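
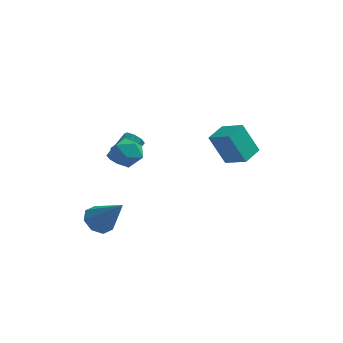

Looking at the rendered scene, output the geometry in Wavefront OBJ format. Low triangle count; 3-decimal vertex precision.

v 1.842 -1.731 -0.557
v 1.132 -1.624 0.771
v 2.238 -0.846 -0.417
v 1.528 -0.738 0.911
v 2.752 -2.222 -0.031
v 2.042 -2.114 1.297
v 3.148 -1.336 0.109
v 2.438 -1.229 1.437
v -3.088 -2.999 -3.829
v -2.575 -2.531 -4.083
v -1.992 -3.441 -2.431
v -2.935 -2.283 -3.723
v -3.384 -2.455 -3.424
v -3.66 -2.946 -3.363
v -3.601 -3.468 -3.574
v -3.241 -3.716 -3.935
v -2.791 -3.544 -4.233
v -2.515 -3.053 -4.295
v -2.024 -2.443 0.275
v -1.489 -2.871 -0.071
v -2.251 -3.369 1.071
v -1.716 -3.797 0.725
v -1.509 -3.18 1.132
v -1.369 -2.608 0.64
v -2.371 -3.632 0.36
v -2.231 -3.06 -0.132
v -1.704 -3.606 -0.019
v -1.171 -3.327 0.458
v -2.569 -2.913 0.542
v -2.036 -2.634 1.019
v -2.992 -0.101 -2.167
v -2.703 0.002 -2.562
v -2.179 1.124 -1.888
v -2.468 1.021 -1.493
v -3.045 0.173 -2.582
v -2.521 1.295 -1.907
v -3.355 0.184 -2.359
v -2.832 1.306 -1.684
v -3.453 0.028 -2.023
v -2.929 1.15 -1.349
v -3.281 -0.204 -1.772
v -2.757 0.918 -1.098
v -2.939 -0.375 -1.753
v -2.415 0.747 -1.078
v -2.628 -0.386 -1.976
v -2.105 0.736 -1.301
v -2.531 -0.23 -2.311
v -2.007 0.892 -1.637
f 2 4 1
f 5 2 1
f 1 4 3
f 3 5 1
f 2 8 4
f 6 2 5
f 6 8 2
f 4 8 3
f 7 5 3
f 3 8 7
f 7 6 5
f 8 6 7
f 10 9 12
f 10 12 11
f 12 9 13
f 12 13 11
f 13 9 14
f 13 14 11
f 14 9 15
f 14 15 11
f 15 9 16
f 15 16 11
f 16 9 17
f 16 17 11
f 17 9 18
f 17 18 11
f 18 9 10
f 18 10 11
f 19 30 24
f 19 24 20
f 19 20 26
f 19 26 29
f 19 29 30
f 20 24 28
f 24 30 23
f 30 29 21
f 29 26 25
f 26 20 27
f 22 28 23
f 22 23 21
f 22 21 25
f 22 25 27
f 22 27 28
f 23 28 24
f 21 23 30
f 25 21 29
f 27 25 26
f 28 27 20
f 32 31 35
f 32 35 33
f 33 35 36
f 33 36 34
f 35 31 37
f 35 37 36
f 36 37 38
f 36 38 34
f 37 31 39
f 37 39 38
f 38 39 40
f 38 40 34
f 39 31 41
f 39 41 40
f 40 41 42
f 40 42 34
f 41 31 43
f 41 43 42
f 42 43 44
f 42 44 34
f 43 31 45
f 43 45 44
f 44 45 46
f 44 46 34
f 45 31 47
f 45 47 46
f 46 47 48
f 46 48 34
f 47 31 32
f 47 32 48
f 48 32 33
f 48 33 34



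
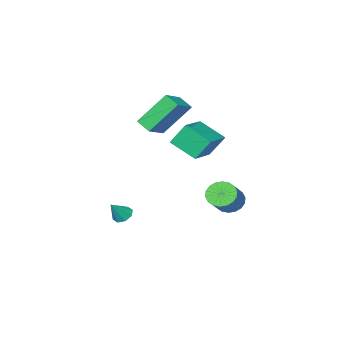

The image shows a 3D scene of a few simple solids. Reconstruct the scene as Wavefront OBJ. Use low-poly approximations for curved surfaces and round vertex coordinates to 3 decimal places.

v 1.75 -3.901 -3.599
v 2.153 -3.706 -3.952
v 2.47 -3.799 -2.721
v 1.906 -3.386 -3.787
v 1.568 -3.368 -3.512
v 1.337 -3.663 -3.288
v 1.348 -4.097 -3.247
v 1.594 -4.416 -3.412
v 1.933 -4.434 -3.686
v 2.164 -4.14 -3.91
v -1.416 0.156 2.217
v -0.787 -1.02 3.005
v 0.027 1.17 2.58
v 0.656 -0.006 3.368
v -0.836 -0.274 1.112
v -0.207 -1.45 1.9
v 0.607 0.74 1.475
v 1.236 -0.436 2.263
v -1.697 0.155 -1.925
v -1.207 0.232 -2.514
v -0.232 0.981 -1.603
v -0.723 0.905 -1.015
v -1.4 0.514 -2.538
v -0.425 1.263 -1.628
v -1.653 0.724 -2.442
v -0.678 1.474 -1.532
v -1.914 0.822 -2.243
v -0.939 1.572 -1.333
v -2.132 0.788 -1.981
v -1.157 1.538 -1.071
v -2.264 0.629 -1.708
v -1.29 1.378 -0.798
v -2.284 0.375 -1.478
v -1.309 1.125 -0.568
v -2.188 0.079 -1.337
v -1.213 0.828 -0.426
v -1.995 -0.203 -1.312
v -1.02 0.546 -0.402
v -1.742 -0.414 -1.408
v -0.767 0.336 -0.498
v -1.481 -0.512 -1.607
v -0.506 0.238 -0.697
v -1.263 -0.478 -1.869
v -0.288 0.272 -0.959
v -1.13 -0.318 -2.142
v -0.156 0.431 -1.232
v -1.111 -0.065 -2.372
v -0.136 0.685 -1.462
v -0.75 -4.237 1.219
v -0.558 -5.016 1.67
v -1.931 -3.533 2.936
v -1.739 -4.311 3.387
v 0.419 -3.629 1.773
v 0.611 -4.407 2.224
v -0.762 -2.924 3.49
v -0.57 -3.703 3.941
f 2 1 4
f 2 4 3
f 4 1 5
f 4 5 3
f 5 1 6
f 5 6 3
f 6 1 7
f 6 7 3
f 7 1 8
f 7 8 3
f 8 1 9
f 8 9 3
f 9 1 10
f 9 10 3
f 10 1 2
f 10 2 3
f 12 14 11
f 15 12 11
f 11 14 13
f 13 15 11
f 12 18 14
f 16 12 15
f 16 18 12
f 14 18 13
f 17 15 13
f 13 18 17
f 17 16 15
f 18 16 17
f 20 19 23
f 20 23 21
f 21 23 24
f 21 24 22
f 23 19 25
f 23 25 24
f 24 25 26
f 24 26 22
f 25 19 27
f 25 27 26
f 26 27 28
f 26 28 22
f 27 19 29
f 27 29 28
f 28 29 30
f 28 30 22
f 29 19 31
f 29 31 30
f 30 31 32
f 30 32 22
f 31 19 33
f 31 33 32
f 32 33 34
f 32 34 22
f 33 19 35
f 33 35 34
f 34 35 36
f 34 36 22
f 35 19 37
f 35 37 36
f 36 37 38
f 36 38 22
f 37 19 39
f 37 39 38
f 38 39 40
f 38 40 22
f 39 19 41
f 39 41 40
f 40 41 42
f 40 42 22
f 41 19 43
f 41 43 42
f 42 43 44
f 42 44 22
f 43 19 45
f 43 45 44
f 44 45 46
f 44 46 22
f 45 19 47
f 45 47 46
f 46 47 48
f 46 48 22
f 47 19 20
f 47 20 48
f 48 20 21
f 48 21 22
f 50 52 49
f 53 50 49
f 49 52 51
f 51 53 49
f 50 56 52
f 54 50 53
f 54 56 50
f 52 56 51
f 55 53 51
f 51 56 55
f 55 54 53
f 56 54 55



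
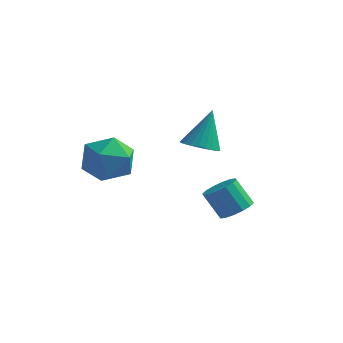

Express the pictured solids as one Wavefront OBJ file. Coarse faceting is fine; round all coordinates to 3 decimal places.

v 1.566 2.918 -1.021
v 2.321 2.77 -1.037
v 1.754 3.722 0.521
v 2.311 3.037 -1.175
v 2.187 3.286 -1.289
v 1.969 3.479 -1.363
v 1.689 3.586 -1.384
v 1.39 3.592 -1.351
v 1.119 3.495 -1.267
v 0.915 3.31 -1.146
v 0.81 3.066 -1.006
v 0.821 2.799 -0.868
v 0.944 2.55 -0.754
v 1.163 2.358 -0.68
v 1.443 2.25 -0.658
v 1.741 2.245 -0.692
v 2.013 2.341 -0.776
v 2.217 2.526 -0.897
v -1.816 0.323 -1.09
v -0.89 0.879 -1.362
v -0.85 -0.759 -0.018
v 0.076 -0.203 -0.29
v -0.707 0.289 0.332
v -1.304 0.958 -0.331
v -0.436 -0.838 -1.049
v -1.033 -0.169 -1.712
v -0.037 0.162 -1.337
v -0.204 0.859 -0.484
v -1.536 -0.739 -0.896
v -1.703 -0.042 -0.043
v 3.645 1.073 -2.921
v 4.208 0.913 -2.518
v 3.517 1.006 -1.517
v 2.955 1.167 -1.919
v 4.213 1.279 -2.548
v 3.523 1.372 -1.547
v 4.067 1.59 -2.678
v 3.377 1.683 -1.676
v 3.808 1.763 -2.873
v 3.117 1.856 -1.871
v 3.505 1.751 -3.081
v 2.814 1.844 -2.079
v 3.239 1.557 -3.245
v 2.549 1.65 -2.244
v 3.083 1.234 -3.323
v 2.392 1.327 -2.322
v 3.077 0.868 -3.293
v 2.387 0.961 -2.292
v 3.223 0.557 -3.164
v 2.533 0.65 -2.162
v 3.483 0.384 -2.969
v 2.792 0.477 -1.967
v 3.786 0.396 -2.761
v 3.095 0.489 -1.759
v 4.051 0.59 -2.596
v 3.361 0.683 -1.595
f 2 1 4
f 2 4 3
f 4 1 5
f 4 5 3
f 5 1 6
f 5 6 3
f 6 1 7
f 6 7 3
f 7 1 8
f 7 8 3
f 8 1 9
f 8 9 3
f 9 1 10
f 9 10 3
f 10 1 11
f 10 11 3
f 11 1 12
f 11 12 3
f 12 1 13
f 12 13 3
f 13 1 14
f 13 14 3
f 14 1 15
f 14 15 3
f 15 1 16
f 15 16 3
f 16 1 17
f 16 17 3
f 17 1 18
f 17 18 3
f 18 1 2
f 18 2 3
f 19 30 24
f 19 24 20
f 19 20 26
f 19 26 29
f 19 29 30
f 20 24 28
f 24 30 23
f 30 29 21
f 29 26 25
f 26 20 27
f 22 28 23
f 22 23 21
f 22 21 25
f 22 25 27
f 22 27 28
f 23 28 24
f 21 23 30
f 25 21 29
f 27 25 26
f 28 27 20
f 32 31 35
f 32 35 33
f 33 35 36
f 33 36 34
f 35 31 37
f 35 37 36
f 36 37 38
f 36 38 34
f 37 31 39
f 37 39 38
f 38 39 40
f 38 40 34
f 39 31 41
f 39 41 40
f 40 41 42
f 40 42 34
f 41 31 43
f 41 43 42
f 42 43 44
f 42 44 34
f 43 31 45
f 43 45 44
f 44 45 46
f 44 46 34
f 45 31 47
f 45 47 46
f 46 47 48
f 46 48 34
f 47 31 49
f 47 49 48
f 48 49 50
f 48 50 34
f 49 31 51
f 49 51 50
f 50 51 52
f 50 52 34
f 51 31 53
f 51 53 52
f 52 53 54
f 52 54 34
f 53 31 55
f 53 55 54
f 54 55 56
f 54 56 34
f 55 31 32
f 55 32 56
f 56 32 33
f 56 33 34



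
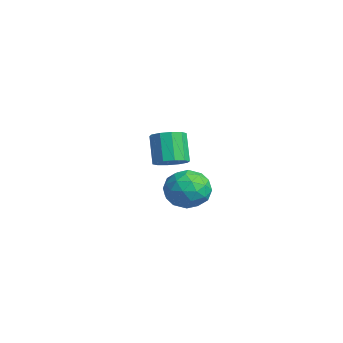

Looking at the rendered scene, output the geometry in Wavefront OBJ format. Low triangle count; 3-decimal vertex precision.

v -1.674 2.041 -0.657
v -1.181 1.55 -0.325
v -1.954 1.649 0.968
v -2.446 2.139 0.637
v -1.016 1.992 -0.26
v -1.788 2.09 1.034
v -1.102 2.452 -0.347
v -1.874 2.55 0.947
v -1.406 2.755 -0.551
v -2.178 2.853 0.742
v -1.813 2.785 -0.797
v -2.585 2.884 0.497
v -2.166 2.531 -0.988
v -2.939 2.63 0.305
v -2.332 2.09 -1.054
v -3.104 2.188 0.24
v -2.246 1.63 -0.967
v -3.018 1.728 0.327
v -1.942 1.327 -0.762
v -2.714 1.425 0.531
v -1.535 1.296 -0.517
v -2.307 1.395 0.777
v 2.896 2.165 0.175
v 3.568 1.463 -0.097
v 1.712 1.317 -0.563
v 2.384 0.615 -0.835
v 2.131 0.722 0.136
v 2.863 1.246 0.593
v 2.417 1.534 -1.253
v 3.149 2.058 -0.796
v 3.272 1.073 -0.979
v 3.096 0.571 -0.121
v 2.184 2.209 -0.539
v 2.008 1.707 0.319
v 3.336 1.888 0.104
v 1.944 0.892 -0.764
v 1.795 0.955 -0.193
v 2.191 0.542 -0.353
v 2.922 1.761 0.509
v 3.317 1.348 0.349
v 2.472 0.913 0.486
v 1.963 1.432 -1.009
v 2.358 1.019 -1.169
v 3.089 2.238 -0.307
v 3.485 1.825 -0.467
v 2.808 1.867 -1.146
v 3.557 1.246 -0.574
v 2.861 0.748 -1.009
v 2.88 1.288 -1.254
v 3.31 1.596 -0.985
v 3.454 0.952 -0.07
v 2.757 0.453 -0.504
v 2.609 0.516 0.067
v 3.039 0.824 0.335
v 3.279 0.722 -0.589
v 2.523 2.327 -0.156
v 1.826 1.828 -0.59
v 2.241 1.956 -0.995
v 2.671 2.264 -0.727
v 2.419 2.032 0.349
v 1.723 1.534 -0.086
v 1.97 1.184 0.325
v 2.4 1.492 0.594
v 2.001 2.058 -0.071
f 2 1 5
f 2 5 3
f 3 5 6
f 3 6 4
f 5 1 7
f 5 7 6
f 6 7 8
f 6 8 4
f 7 1 9
f 7 9 8
f 8 9 10
f 8 10 4
f 9 1 11
f 9 11 10
f 10 11 12
f 10 12 4
f 11 1 13
f 11 13 12
f 12 13 14
f 12 14 4
f 13 1 15
f 13 15 14
f 14 15 16
f 14 16 4
f 15 1 17
f 15 17 16
f 16 17 18
f 16 18 4
f 17 1 19
f 17 19 18
f 18 19 20
f 18 20 4
f 19 1 21
f 19 21 20
f 20 21 22
f 20 22 4
f 21 1 2
f 21 2 22
f 22 2 3
f 22 3 4
f 23 60 39
f 60 34 63
f 39 63 28
f 60 63 39
f 23 39 35
f 39 28 40
f 35 40 24
f 39 40 35
f 23 35 44
f 35 24 45
f 44 45 30
f 35 45 44
f 23 44 56
f 44 30 59
f 56 59 33
f 44 59 56
f 23 56 60
f 56 33 64
f 60 64 34
f 56 64 60
f 24 40 51
f 40 28 54
f 51 54 32
f 40 54 51
f 28 63 41
f 63 34 62
f 41 62 27
f 63 62 41
f 34 64 61
f 64 33 57
f 61 57 25
f 64 57 61
f 33 59 58
f 59 30 46
f 58 46 29
f 59 46 58
f 30 45 50
f 45 24 47
f 50 47 31
f 45 47 50
f 26 52 38
f 52 32 53
f 38 53 27
f 52 53 38
f 26 38 36
f 38 27 37
f 36 37 25
f 38 37 36
f 26 36 43
f 36 25 42
f 43 42 29
f 36 42 43
f 26 43 48
f 43 29 49
f 48 49 31
f 43 49 48
f 26 48 52
f 48 31 55
f 52 55 32
f 48 55 52
f 27 53 41
f 53 32 54
f 41 54 28
f 53 54 41
f 25 37 61
f 37 27 62
f 61 62 34
f 37 62 61
f 29 42 58
f 42 25 57
f 58 57 33
f 42 57 58
f 31 49 50
f 49 29 46
f 50 46 30
f 49 46 50
f 32 55 51
f 55 31 47
f 51 47 24
f 55 47 51



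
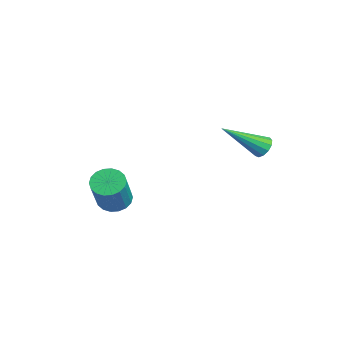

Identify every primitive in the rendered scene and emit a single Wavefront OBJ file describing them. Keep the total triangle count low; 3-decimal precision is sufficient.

v -0.073 2.254 0.286
v 0.311 2.427 0.574
v -0.247 0.666 1.474
v 0.07 2.537 0.685
v -0.217 2.557 0.67
v -0.457 2.481 0.533
v -0.576 2.332 0.318
v -0.535 2.159 0.092
v -0.348 2.016 -0.072
v -0.073 1.948 -0.122
v 0.201 1.977 -0.043
v 0.389 2.094 0.141
v 0.43 2.262 0.371
v -3.296 -2.561 -3.459
v -2.697 -2.275 -3.71
v -1.824 -2.773 -2.192
v -2.424 -3.059 -1.941
v -2.83 -2.035 -3.554
v -1.958 -2.532 -2.036
v -3.055 -1.898 -3.38
v -2.183 -2.395 -1.862
v -3.328 -1.893 -3.222
v -2.456 -2.39 -1.703
v -3.595 -2.02 -3.11
v -2.723 -2.518 -1.592
v -3.803 -2.255 -3.067
v -2.931 -2.752 -1.549
v -3.91 -2.55 -3.103
v -3.038 -3.047 -1.585
v -3.896 -2.847 -3.208
v -3.023 -3.345 -1.69
v -3.762 -3.088 -3.364
v -2.89 -3.585 -1.846
v -3.537 -3.225 -3.538
v -2.665 -3.722 -2.02
v -3.264 -3.23 -3.697
v -2.392 -3.727 -2.178
v -2.997 -3.102 -3.808
v -2.125 -3.6 -2.29
v -2.789 -2.868 -3.851
v -1.917 -3.365 -2.333
v -2.682 -2.573 -3.815
v -1.81 -3.07 -2.297
f 2 1 4
f 2 4 3
f 4 1 5
f 4 5 3
f 5 1 6
f 5 6 3
f 6 1 7
f 6 7 3
f 7 1 8
f 7 8 3
f 8 1 9
f 8 9 3
f 9 1 10
f 9 10 3
f 10 1 11
f 10 11 3
f 11 1 12
f 11 12 3
f 12 1 13
f 12 13 3
f 13 1 2
f 13 2 3
f 15 14 18
f 15 18 16
f 16 18 19
f 16 19 17
f 18 14 20
f 18 20 19
f 19 20 21
f 19 21 17
f 20 14 22
f 20 22 21
f 21 22 23
f 21 23 17
f 22 14 24
f 22 24 23
f 23 24 25
f 23 25 17
f 24 14 26
f 24 26 25
f 25 26 27
f 25 27 17
f 26 14 28
f 26 28 27
f 27 28 29
f 27 29 17
f 28 14 30
f 28 30 29
f 29 30 31
f 29 31 17
f 30 14 32
f 30 32 31
f 31 32 33
f 31 33 17
f 32 14 34
f 32 34 33
f 33 34 35
f 33 35 17
f 34 14 36
f 34 36 35
f 35 36 37
f 35 37 17
f 36 14 38
f 36 38 37
f 37 38 39
f 37 39 17
f 38 14 40
f 38 40 39
f 39 40 41
f 39 41 17
f 40 14 42
f 40 42 41
f 41 42 43
f 41 43 17
f 42 14 15
f 42 15 43
f 43 15 16
f 43 16 17



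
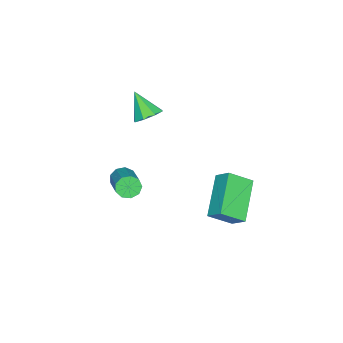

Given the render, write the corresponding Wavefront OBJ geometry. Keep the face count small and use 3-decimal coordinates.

v -3.013 2.785 -1.879
v -2.421 2.019 -1.203
v -2.845 3.405 -1.323
v -2.253 2.64 -0.647
v -1.387 3.2 -2.833
v -0.795 2.435 -2.157
v -1.219 3.821 -2.277
v -0.627 3.055 -1.601
v -2.407 -0.841 1.324
v -1.839 -1.133 1.286
v -2.733 -1.599 2.276
v -1.832 -0.752 1.593
v -2.162 -0.422 1.742
v -2.635 -0.338 1.647
v -2.974 -0.548 1.363
v -2.981 -0.93 1.056
v -2.651 -1.259 0.906
v -2.178 -1.344 1.002
v -2.661 -2.137 -3.315
v -2.316 -2.26 -3.712
v -1.234 -1.445 -3.022
v -1.579 -1.323 -2.625
v -2.498 -1.949 -3.794
v -1.416 -1.134 -3.104
v -2.756 -1.726 -3.651
v -1.674 -0.911 -2.962
v -2.97 -1.696 -3.352
v -1.888 -0.881 -2.663
v -3.039 -1.872 -3.035
v -1.957 -1.057 -2.345
v -2.932 -2.173 -2.848
v -1.849 -1.358 -2.159
v -2.697 -2.456 -2.88
v -1.615 -1.642 -2.191
v -2.446 -2.591 -3.116
v -1.364 -1.776 -2.426
v -2.296 -2.513 -3.444
v -1.213 -1.699 -2.755
f 2 4 1
f 5 2 1
f 1 4 3
f 3 5 1
f 2 8 4
f 6 2 5
f 6 8 2
f 4 8 3
f 7 5 3
f 3 8 7
f 7 6 5
f 8 6 7
f 10 9 12
f 10 12 11
f 12 9 13
f 12 13 11
f 13 9 14
f 13 14 11
f 14 9 15
f 14 15 11
f 15 9 16
f 15 16 11
f 16 9 17
f 16 17 11
f 17 9 18
f 17 18 11
f 18 9 10
f 18 10 11
f 20 19 23
f 20 23 21
f 21 23 24
f 21 24 22
f 23 19 25
f 23 25 24
f 24 25 26
f 24 26 22
f 25 19 27
f 25 27 26
f 26 27 28
f 26 28 22
f 27 19 29
f 27 29 28
f 28 29 30
f 28 30 22
f 29 19 31
f 29 31 30
f 30 31 32
f 30 32 22
f 31 19 33
f 31 33 32
f 32 33 34
f 32 34 22
f 33 19 35
f 33 35 34
f 34 35 36
f 34 36 22
f 35 19 37
f 35 37 36
f 36 37 38
f 36 38 22
f 37 19 20
f 37 20 38
f 38 20 21
f 38 21 22



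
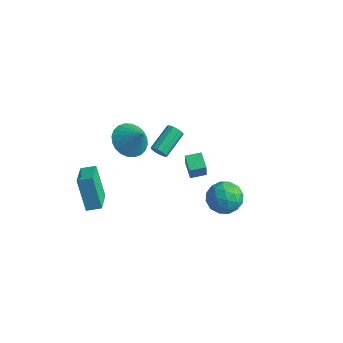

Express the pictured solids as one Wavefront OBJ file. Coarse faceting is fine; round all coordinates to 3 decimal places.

v 0.129 0.687 -1.87
v 0.272 0.441 -0.891
v -0.652 1.317 -1.597
v -0.509 1.07 -0.617
v 0.709 1.37 -1.783
v 0.852 1.123 -0.803
v -0.072 1.999 -1.509
v 0.071 1.753 -0.53
v -2.385 -4.873 -1.552
v -3.207 -4.549 0.264
v -3.251 -3.54 -2.182
v -4.074 -3.216 -0.366
v -1.746 -4.364 -1.354
v -2.569 -4.04 0.462
v -2.613 -3.031 -1.984
v -3.435 -2.707 -0.168
v 3.995 -0.794 -0.504
v 4.563 -1.359 0.127
v 2.717 -0.921 0.533
v 3.285 -1.486 1.164
v 3.493 -0.496 1.04
v 4.283 -0.417 0.399
v 2.997 -1.863 0.261
v 3.787 -1.784 -0.38
v 3.946 -2.02 0.6
v 4.253 -1.175 1.081
v 3.027 -1.105 -0.421
v 3.334 -0.26 0.06
v 4.391 -1.065 -0.279
v 2.889 -1.215 0.939
v 3.011 -0.633 0.866
v 3.345 -0.965 1.237
v 4.226 -0.511 -0.119
v 4.56 -0.844 0.252
v 3.931 -0.336 0.788
v 2.72 -1.436 0.408
v 3.054 -1.769 0.779
v 3.935 -1.315 -0.577
v 4.269 -1.647 -0.206
v 3.349 -1.944 -0.128
v 4.363 -1.786 0.369
v 3.611 -1.861 0.978
v 3.442 -2.082 0.448
v 3.907 -2.036 0.071
v 4.543 -1.289 0.652
v 3.791 -1.364 1.262
v 3.914 -0.782 1.189
v 4.378 -0.735 0.812
v 4.18 -1.678 0.93
v 3.489 -0.916 -0.602
v 2.737 -0.991 0.008
v 2.902 -1.545 -0.152
v 3.366 -1.498 -0.529
v 3.669 -0.419 -0.318
v 2.917 -0.494 0.291
v 3.373 -0.244 0.589
v 3.838 -0.198 0.212
v 3.1 -0.602 -0.27
v -1.835 -1.869 2.401
v -1.021 -1.991 1.75
v -0.945 -1.891 3.519
v -1.043 -1.582 1.775
v -1.185 -1.218 1.896
v -1.427 -0.952 2.093
v -1.731 -0.826 2.337
v -2.05 -0.859 2.591
v -2.337 -1.046 2.816
v -2.548 -1.358 2.978
v -2.65 -1.748 3.052
v -2.628 -2.156 3.027
v -2.486 -2.521 2.906
v -2.244 -2.786 2.709
v -1.94 -2.912 2.464
v -1.62 -2.879 2.21
v -1.333 -2.692 1.985
v -1.123 -2.38 1.823
v -2.731 1.708 -2.245
v -2.381 1.564 -1.889
v -2.44 3.127 -1.198
v -2.789 3.272 -1.555
v -2.222 1.682 -2.142
v -2.281 3.245 -1.451
v -2.257 1.81 -2.434
v -2.316 3.373 -1.744
v -2.473 1.899 -2.655
v -2.532 3.462 -1.964
v -2.787 1.916 -2.719
v -2.846 3.479 -2.028
v -3.08 1.853 -2.602
v -3.139 3.416 -1.911
v -3.239 1.735 -2.349
v -3.298 3.298 -1.658
v -3.204 1.607 -2.056
v -3.263 3.17 -1.366
v -2.988 1.518 -1.836
v -3.047 3.081 -1.145
v -2.674 1.501 -1.772
v -2.733 3.064 -1.081
f 2 4 1
f 5 2 1
f 1 4 3
f 3 5 1
f 2 8 4
f 6 2 5
f 6 8 2
f 4 8 3
f 7 5 3
f 3 8 7
f 7 6 5
f 8 6 7
f 10 12 9
f 13 10 9
f 9 12 11
f 11 13 9
f 10 16 12
f 14 10 13
f 14 16 10
f 12 16 11
f 15 13 11
f 11 16 15
f 15 14 13
f 16 14 15
f 17 54 33
f 54 28 57
f 33 57 22
f 54 57 33
f 17 33 29
f 33 22 34
f 29 34 18
f 33 34 29
f 17 29 38
f 29 18 39
f 38 39 24
f 29 39 38
f 17 38 50
f 38 24 53
f 50 53 27
f 38 53 50
f 17 50 54
f 50 27 58
f 54 58 28
f 50 58 54
f 18 34 45
f 34 22 48
f 45 48 26
f 34 48 45
f 22 57 35
f 57 28 56
f 35 56 21
f 57 56 35
f 28 58 55
f 58 27 51
f 55 51 19
f 58 51 55
f 27 53 52
f 53 24 40
f 52 40 23
f 53 40 52
f 24 39 44
f 39 18 41
f 44 41 25
f 39 41 44
f 20 46 32
f 46 26 47
f 32 47 21
f 46 47 32
f 20 32 30
f 32 21 31
f 30 31 19
f 32 31 30
f 20 30 37
f 30 19 36
f 37 36 23
f 30 36 37
f 20 37 42
f 37 23 43
f 42 43 25
f 37 43 42
f 20 42 46
f 42 25 49
f 46 49 26
f 42 49 46
f 21 47 35
f 47 26 48
f 35 48 22
f 47 48 35
f 19 31 55
f 31 21 56
f 55 56 28
f 31 56 55
f 23 36 52
f 36 19 51
f 52 51 27
f 36 51 52
f 25 43 44
f 43 23 40
f 44 40 24
f 43 40 44
f 26 49 45
f 49 25 41
f 45 41 18
f 49 41 45
f 60 59 62
f 60 62 61
f 62 59 63
f 62 63 61
f 63 59 64
f 63 64 61
f 64 59 65
f 64 65 61
f 65 59 66
f 65 66 61
f 66 59 67
f 66 67 61
f 67 59 68
f 67 68 61
f 68 59 69
f 68 69 61
f 69 59 70
f 69 70 61
f 70 59 71
f 70 71 61
f 71 59 72
f 71 72 61
f 72 59 73
f 72 73 61
f 73 59 74
f 73 74 61
f 74 59 75
f 74 75 61
f 75 59 76
f 75 76 61
f 76 59 60
f 76 60 61
f 78 77 81
f 78 81 79
f 79 81 82
f 79 82 80
f 81 77 83
f 81 83 82
f 82 83 84
f 82 84 80
f 83 77 85
f 83 85 84
f 84 85 86
f 84 86 80
f 85 77 87
f 85 87 86
f 86 87 88
f 86 88 80
f 87 77 89
f 87 89 88
f 88 89 90
f 88 90 80
f 89 77 91
f 89 91 90
f 90 91 92
f 90 92 80
f 91 77 93
f 91 93 92
f 92 93 94
f 92 94 80
f 93 77 95
f 93 95 94
f 94 95 96
f 94 96 80
f 95 77 97
f 95 97 96
f 96 97 98
f 96 98 80
f 97 77 78
f 97 78 98
f 98 78 79
f 98 79 80



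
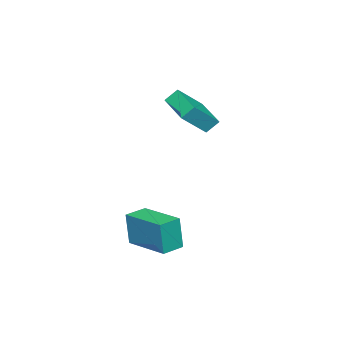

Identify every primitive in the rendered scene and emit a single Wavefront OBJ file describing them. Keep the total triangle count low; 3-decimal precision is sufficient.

v 1.149 1.536 -3.535
v 1.178 1.397 -1.952
v 1.913 3.497 -3.377
v 1.942 3.358 -1.794
v 2.118 1.162 -3.586
v 2.147 1.023 -2.003
v 2.882 3.123 -3.428
v 2.911 2.984 -1.845
v -3.914 1.466 2.206
v -2.794 0.861 3.317
v -2.775 2.827 1.799
v -1.655 2.221 2.91
v -3.585 1.019 1.63
v -2.465 0.413 2.741
v -2.446 2.379 1.223
v -1.326 1.774 2.334
f 2 4 1
f 5 2 1
f 1 4 3
f 3 5 1
f 2 8 4
f 6 2 5
f 6 8 2
f 4 8 3
f 7 5 3
f 3 8 7
f 7 6 5
f 8 6 7
f 10 12 9
f 13 10 9
f 9 12 11
f 11 13 9
f 10 16 12
f 14 10 13
f 14 16 10
f 12 16 11
f 15 13 11
f 11 16 15
f 15 14 13
f 16 14 15



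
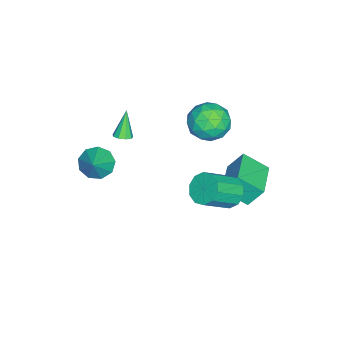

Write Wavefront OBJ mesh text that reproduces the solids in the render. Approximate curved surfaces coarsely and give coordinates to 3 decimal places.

v 2.092 3.175 1.521
v 2.615 2.907 0.8
v 3.79 1.918 2.017
v 3.268 2.185 2.739
v 2.827 3.403 0.998
v 4.002 2.414 2.216
v 2.758 3.812 1.397
v 3.933 2.823 2.614
v 2.435 3.977 1.843
v 3.61 2.988 3.06
v 1.981 3.836 2.166
v 3.157 2.847 3.383
v 1.57 3.442 2.243
v 2.745 2.453 3.46
v 1.358 2.946 2.044
v 2.533 1.957 3.262
v 1.427 2.537 1.646
v 2.602 1.548 2.863
v 1.75 2.372 1.2
v 2.925 1.383 2.417
v 2.203 2.513 0.877
v 3.379 1.524 2.094
v -3.235 3.044 -3.167
v -3.132 1.661 -2.237
v -3.45 3.828 -1.978
v -3.347 2.445 -1.048
v -1.093 3.335 -2.972
v -0.99 1.952 -2.042
v -1.308 4.119 -1.783
v -1.205 2.736 -0.853
v 2.872 -3.4 2.687
v 3.332 -4.144 2.343
v 4.008 -3.18 3.733
v 3.513 -3.61 2.034
v 3.394 -2.978 2.03
v 3.03 -2.544 2.334
v 2.592 -2.51 2.803
v 2.285 -2.893 3.219
v 2.252 -3.513 3.385
v 2.509 -4.081 3.225
v 2.936 -4.33 2.814
v -2.216 1.713 3.398
v -1.469 1.871 4.336
v -0.951 0.449 2.604
v -0.204 0.607 3.542
v -1.258 0.034 3.697
v -2.039 0.815 4.188
v -0.381 1.505 2.752
v -1.162 2.286 3.243
v -0.335 1.742 3.937
v -0.877 0.833 4.521
v -1.543 1.487 2.419
v -2.085 0.578 3.003
v -1.953 1.903 3.937
v -0.467 0.417 3.003
v -1.086 0.08 3.094
v -0.647 0.173 3.646
v -2.289 1.282 3.85
v -1.85 1.375 4.401
v -1.725 0.295 4.025
v -0.57 0.945 2.539
v -0.131 1.038 3.09
v -1.773 2.147 3.294
v -1.334 2.24 3.846
v -0.695 2.025 2.915
v -0.848 1.92 4.254
v -0.105 1.177 3.787
v -0.208 1.705 3.322
v -0.668 2.164 3.611
v -1.167 1.385 4.597
v -0.423 0.643 4.13
v -1.042 0.306 4.221
v -1.502 0.765 4.51
v -0.5 1.31 4.362
v -1.997 1.677 2.81
v -1.253 0.935 2.343
v -0.918 1.555 2.43
v -1.378 2.014 2.719
v -2.315 1.143 3.153
v -1.572 0.4 2.686
v -1.752 0.156 3.329
v -2.212 0.615 3.618
v -1.92 1.01 2.578
v -1.625 -3.571 0.37
v -1.233 -3.274 0.595
v -2.435 -3.609 1.83
v -1.495 -3.054 0.456
v -1.817 -3.075 0.277
v -2.049 -3.328 0.141
v -2.083 -3.695 0.113
v -1.902 -4.003 0.205
v -1.592 -4.11 0.374
v -1.297 -3.964 0.542
v -1.155 -3.634 0.629
f 2 1 5
f 2 5 3
f 3 5 6
f 3 6 4
f 5 1 7
f 5 7 6
f 6 7 8
f 6 8 4
f 7 1 9
f 7 9 8
f 8 9 10
f 8 10 4
f 9 1 11
f 9 11 10
f 10 11 12
f 10 12 4
f 11 1 13
f 11 13 12
f 12 13 14
f 12 14 4
f 13 1 15
f 13 15 14
f 14 15 16
f 14 16 4
f 15 1 17
f 15 17 16
f 16 17 18
f 16 18 4
f 17 1 19
f 17 19 18
f 18 19 20
f 18 20 4
f 19 1 21
f 19 21 20
f 20 21 22
f 20 22 4
f 21 1 2
f 21 2 22
f 22 2 3
f 22 3 4
f 24 26 23
f 27 24 23
f 23 26 25
f 25 27 23
f 24 30 26
f 28 24 27
f 28 30 24
f 26 30 25
f 29 27 25
f 25 30 29
f 29 28 27
f 30 28 29
f 32 31 34
f 32 34 33
f 34 31 35
f 34 35 33
f 35 31 36
f 35 36 33
f 36 31 37
f 36 37 33
f 37 31 38
f 37 38 33
f 38 31 39
f 38 39 33
f 39 31 40
f 39 40 33
f 40 31 41
f 40 41 33
f 41 31 32
f 41 32 33
f 42 79 58
f 79 53 82
f 58 82 47
f 79 82 58
f 42 58 54
f 58 47 59
f 54 59 43
f 58 59 54
f 42 54 63
f 54 43 64
f 63 64 49
f 54 64 63
f 42 63 75
f 63 49 78
f 75 78 52
f 63 78 75
f 42 75 79
f 75 52 83
f 79 83 53
f 75 83 79
f 43 59 70
f 59 47 73
f 70 73 51
f 59 73 70
f 47 82 60
f 82 53 81
f 60 81 46
f 82 81 60
f 53 83 80
f 83 52 76
f 80 76 44
f 83 76 80
f 52 78 77
f 78 49 65
f 77 65 48
f 78 65 77
f 49 64 69
f 64 43 66
f 69 66 50
f 64 66 69
f 45 71 57
f 71 51 72
f 57 72 46
f 71 72 57
f 45 57 55
f 57 46 56
f 55 56 44
f 57 56 55
f 45 55 62
f 55 44 61
f 62 61 48
f 55 61 62
f 45 62 67
f 62 48 68
f 67 68 50
f 62 68 67
f 45 67 71
f 67 50 74
f 71 74 51
f 67 74 71
f 46 72 60
f 72 51 73
f 60 73 47
f 72 73 60
f 44 56 80
f 56 46 81
f 80 81 53
f 56 81 80
f 48 61 77
f 61 44 76
f 77 76 52
f 61 76 77
f 50 68 69
f 68 48 65
f 69 65 49
f 68 65 69
f 51 74 70
f 74 50 66
f 70 66 43
f 74 66 70
f 85 84 87
f 85 87 86
f 87 84 88
f 87 88 86
f 88 84 89
f 88 89 86
f 89 84 90
f 89 90 86
f 90 84 91
f 90 91 86
f 91 84 92
f 91 92 86
f 92 84 93
f 92 93 86
f 93 84 94
f 93 94 86
f 94 84 85
f 94 85 86



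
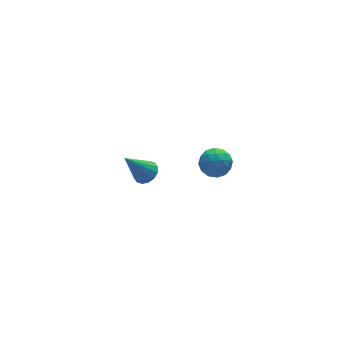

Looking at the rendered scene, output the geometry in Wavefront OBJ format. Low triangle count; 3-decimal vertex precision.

v -0.201 -1.818 3.281
v 0.118 -1.522 2.741
v 0.462 -2.718 3.179
v 0.781 -2.422 2.639
v 0.867 -2.164 3.278
v 0.457 -1.607 3.34
v 0.123 -2.633 2.58
v -0.287 -2.076 2.642
v 0.319 -2.026 2.307
v 0.779 -1.735 2.739
v -0.199 -2.505 3.181
v 0.261 -2.214 3.613
v -0.1 -1.591 3.019
v 0.68 -2.649 2.901
v 0.73 -2.497 3.276
v 0.918 -2.323 2.958
v 0.099 -1.641 3.372
v 0.287 -1.467 3.054
v 0.727 -1.844 3.37
v 0.293 -2.773 2.866
v 0.481 -2.599 2.548
v -0.338 -1.917 2.962
v -0.15 -1.743 2.644
v -0.147 -2.396 2.55
v 0.206 -1.713 2.447
v 0.596 -2.242 2.388
v 0.209 -2.366 2.353
v -0.032 -2.039 2.39
v 0.476 -1.542 2.701
v 0.866 -2.072 2.641
v 0.916 -1.92 3.017
v 0.675 -1.592 3.053
v 0.594 -1.838 2.446
v -0.286 -2.168 3.279
v 0.104 -2.698 3.219
v -0.095 -2.648 2.867
v -0.336 -2.32 2.903
v -0.016 -1.998 3.532
v 0.374 -2.527 3.473
v 0.612 -2.201 3.53
v 0.371 -1.874 3.567
v -0.014 -2.402 3.474
v -0.242 3.26 -2.734
v 0.122 3.677 -2.503
v -1.178 3.3 -1.326
v -0.097 3.836 -2.654
v -0.356 3.842 -2.826
v -0.584 3.691 -2.973
v -0.721 3.425 -3.056
v -0.729 3.114 -3.053
v -0.607 2.843 -2.964
v -0.388 2.683 -2.813
v -0.129 2.678 -2.641
v 0.099 2.828 -2.494
v 0.236 3.095 -2.411
v 0.244 3.405 -2.414
f 1 38 17
f 38 12 41
f 17 41 6
f 38 41 17
f 1 17 13
f 17 6 18
f 13 18 2
f 17 18 13
f 1 13 22
f 13 2 23
f 22 23 8
f 13 23 22
f 1 22 34
f 22 8 37
f 34 37 11
f 22 37 34
f 1 34 38
f 34 11 42
f 38 42 12
f 34 42 38
f 2 18 29
f 18 6 32
f 29 32 10
f 18 32 29
f 6 41 19
f 41 12 40
f 19 40 5
f 41 40 19
f 12 42 39
f 42 11 35
f 39 35 3
f 42 35 39
f 11 37 36
f 37 8 24
f 36 24 7
f 37 24 36
f 8 23 28
f 23 2 25
f 28 25 9
f 23 25 28
f 4 30 16
f 30 10 31
f 16 31 5
f 30 31 16
f 4 16 14
f 16 5 15
f 14 15 3
f 16 15 14
f 4 14 21
f 14 3 20
f 21 20 7
f 14 20 21
f 4 21 26
f 21 7 27
f 26 27 9
f 21 27 26
f 4 26 30
f 26 9 33
f 30 33 10
f 26 33 30
f 5 31 19
f 31 10 32
f 19 32 6
f 31 32 19
f 3 15 39
f 15 5 40
f 39 40 12
f 15 40 39
f 7 20 36
f 20 3 35
f 36 35 11
f 20 35 36
f 9 27 28
f 27 7 24
f 28 24 8
f 27 24 28
f 10 33 29
f 33 9 25
f 29 25 2
f 33 25 29
f 44 43 46
f 44 46 45
f 46 43 47
f 46 47 45
f 47 43 48
f 47 48 45
f 48 43 49
f 48 49 45
f 49 43 50
f 49 50 45
f 50 43 51
f 50 51 45
f 51 43 52
f 51 52 45
f 52 43 53
f 52 53 45
f 53 43 54
f 53 54 45
f 54 43 55
f 54 55 45
f 55 43 56
f 55 56 45
f 56 43 44
f 56 44 45



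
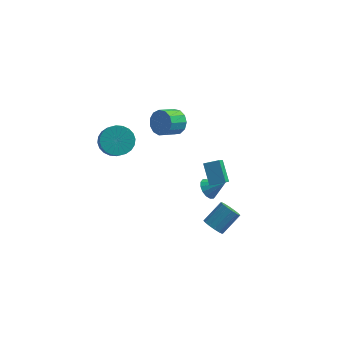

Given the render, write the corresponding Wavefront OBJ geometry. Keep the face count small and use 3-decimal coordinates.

v 2.431 -2.546 -2.557
v 2.877 -2.339 -3.124
v 3.735 -1.348 -2.09
v 3.289 -1.554 -1.523
v 2.585 -2.083 -3.128
v 3.443 -1.092 -2.093
v 2.252 -1.951 -2.978
v 3.11 -0.96 -1.943
v 1.967 -1.978 -2.716
v 2.825 -0.987 -1.681
v 1.806 -2.157 -2.411
v 2.664 -1.166 -1.377
v 1.813 -2.44 -2.146
v 2.671 -1.449 -1.111
v 1.985 -2.752 -1.99
v 2.843 -1.761 -0.956
v 2.277 -3.008 -1.987
v 3.135 -2.017 -0.952
v 2.61 -3.14 -2.137
v 3.468 -2.149 -1.102
v 2.895 -3.113 -2.399
v 3.753 -2.122 -1.364
v 3.056 -2.934 -2.703
v 3.914 -1.943 -1.669
v 3.049 -2.651 -2.969
v 3.907 -1.66 -1.934
v 0.929 3.11 -1.908
v 0.85 2.286 -1.168
v 1.882 3.317 -1.576
v 1.803 2.493 -0.836
v 1.537 2.067 -3.004
v 1.458 1.243 -2.264
v 2.49 2.274 -2.672
v 2.411 1.45 -1.932
v 1.06 2.953 -4.381
v 1.495 2.555 -4.907
v 2.16 2.987 -3.499
v 1.555 2.949 -4.997
v 1.482 3.345 -4.922
v 1.296 3.635 -4.702
v 1.047 3.742 -4.396
v 0.802 3.638 -4.086
v 0.625 3.35 -3.855
v 0.566 2.956 -3.765
v 0.639 2.561 -3.84
v 0.824 2.27 -4.06
v 1.073 2.163 -4.366
v 1.319 2.267 -4.676
v -3.807 -1.364 3.538
v -3.193 -1.862 2.832
v -2.82 -2.714 3.755
v -3.433 -2.216 4.462
v -2.93 -1.582 2.984
v -2.557 -2.433 3.907
v -2.8 -1.269 3.22
v -2.427 -2.12 4.143
v -2.823 -0.97 3.505
v -2.45 -1.821 4.428
v -2.996 -0.731 3.795
v -2.623 -1.582 4.718
v -3.293 -0.589 4.046
v -2.92 -1.44 4.969
v -3.667 -0.564 4.22
v -3.294 -1.416 5.143
v -4.063 -0.662 4.29
v -3.69 -1.513 5.213
v -4.42 -0.866 4.245
v -4.047 -1.718 5.168
v -4.683 -1.147 4.093
v -4.31 -1.998 5.016
v -4.813 -1.46 3.857
v -4.44 -2.311 4.78
v -4.79 -1.759 3.572
v -4.417 -2.61 4.495
v -4.617 -1.998 3.282
v -4.244 -2.849 4.205
v -4.32 -2.14 3.031
v -3.947 -2.991 3.954
v -3.946 -2.164 2.857
v -3.573 -3.016 3.78
v -3.55 -2.067 2.787
v -3.177 -2.918 3.71
v -0.734 1.496 3.424
v -0.168 1.512 4.149
v -0.899 0.6 4.74
v -1.466 0.584 4.016
v -0.534 1.866 4.242
v -1.265 0.954 4.834
v -0.964 2.103 4.076
v -1.696 1.191 4.668
v -1.321 2.147 3.703
v -2.053 1.235 4.294
v -1.492 1.985 3.241
v -2.223 1.073 3.833
v -1.422 1.667 2.838
v -2.153 0.755 3.429
v -1.134 1.295 2.62
v -1.865 0.383 3.212
v -0.719 0.986 2.658
v -1.45 0.075 3.25
v -0.309 0.84 2.939
v -1.04 -0.072 3.531
v -0.034 0.902 3.375
v -0.765 -0.01 3.966
v 0.019 1.152 3.825
v -0.712 0.24 4.417
f 2 1 5
f 2 5 3
f 3 5 6
f 3 6 4
f 5 1 7
f 5 7 6
f 6 7 8
f 6 8 4
f 7 1 9
f 7 9 8
f 8 9 10
f 8 10 4
f 9 1 11
f 9 11 10
f 10 11 12
f 10 12 4
f 11 1 13
f 11 13 12
f 12 13 14
f 12 14 4
f 13 1 15
f 13 15 14
f 14 15 16
f 14 16 4
f 15 1 17
f 15 17 16
f 16 17 18
f 16 18 4
f 17 1 19
f 17 19 18
f 18 19 20
f 18 20 4
f 19 1 21
f 19 21 20
f 20 21 22
f 20 22 4
f 21 1 23
f 21 23 22
f 22 23 24
f 22 24 4
f 23 1 25
f 23 25 24
f 24 25 26
f 24 26 4
f 25 1 2
f 25 2 26
f 26 2 3
f 26 3 4
f 28 30 27
f 31 28 27
f 27 30 29
f 29 31 27
f 28 34 30
f 32 28 31
f 32 34 28
f 30 34 29
f 33 31 29
f 29 34 33
f 33 32 31
f 34 32 33
f 36 35 38
f 36 38 37
f 38 35 39
f 38 39 37
f 39 35 40
f 39 40 37
f 40 35 41
f 40 41 37
f 41 35 42
f 41 42 37
f 42 35 43
f 42 43 37
f 43 35 44
f 43 44 37
f 44 35 45
f 44 45 37
f 45 35 46
f 45 46 37
f 46 35 47
f 46 47 37
f 47 35 48
f 47 48 37
f 48 35 36
f 48 36 37
f 50 49 53
f 50 53 51
f 51 53 54
f 51 54 52
f 53 49 55
f 53 55 54
f 54 55 56
f 54 56 52
f 55 49 57
f 55 57 56
f 56 57 58
f 56 58 52
f 57 49 59
f 57 59 58
f 58 59 60
f 58 60 52
f 59 49 61
f 59 61 60
f 60 61 62
f 60 62 52
f 61 49 63
f 61 63 62
f 62 63 64
f 62 64 52
f 63 49 65
f 63 65 64
f 64 65 66
f 64 66 52
f 65 49 67
f 65 67 66
f 66 67 68
f 66 68 52
f 67 49 69
f 67 69 68
f 68 69 70
f 68 70 52
f 69 49 71
f 69 71 70
f 70 71 72
f 70 72 52
f 71 49 73
f 71 73 72
f 72 73 74
f 72 74 52
f 73 49 75
f 73 75 74
f 74 75 76
f 74 76 52
f 75 49 77
f 75 77 76
f 76 77 78
f 76 78 52
f 77 49 79
f 77 79 78
f 78 79 80
f 78 80 52
f 79 49 81
f 79 81 80
f 80 81 82
f 80 82 52
f 81 49 50
f 81 50 82
f 82 50 51
f 82 51 52
f 84 83 87
f 84 87 85
f 85 87 88
f 85 88 86
f 87 83 89
f 87 89 88
f 88 89 90
f 88 90 86
f 89 83 91
f 89 91 90
f 90 91 92
f 90 92 86
f 91 83 93
f 91 93 92
f 92 93 94
f 92 94 86
f 93 83 95
f 93 95 94
f 94 95 96
f 94 96 86
f 95 83 97
f 95 97 96
f 96 97 98
f 96 98 86
f 97 83 99
f 97 99 98
f 98 99 100
f 98 100 86
f 99 83 101
f 99 101 100
f 100 101 102
f 100 102 86
f 101 83 103
f 101 103 102
f 102 103 104
f 102 104 86
f 103 83 105
f 103 105 104
f 104 105 106
f 104 106 86
f 105 83 84
f 105 84 106
f 106 84 85
f 106 85 86



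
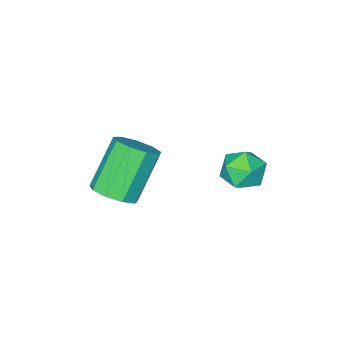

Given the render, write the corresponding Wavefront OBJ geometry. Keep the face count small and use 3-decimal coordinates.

v 1.006 -0.291 1.053
v 1.54 0.017 1.498
v 0.447 -0.221 2.972
v -0.086 -0.529 2.527
v 1.22 0.387 1.321
v 0.127 0.149 2.795
v 0.801 0.44 1.019
v -0.292 0.202 2.493
v 0.477 0.151 0.732
v -0.615 -0.088 2.206
v 0.402 -0.345 0.596
v -0.691 -0.584 2.07
v 0.609 -0.816 0.674
v -0.484 -1.054 2.147
v 1.002 -1.04 0.929
v -0.091 -1.279 2.402
v 1.397 -0.915 1.242
v 0.304 -1.153 2.716
v 1.61 -0.497 1.467
v 0.517 -0.735 2.941
v -3.196 1.668 1.384
v -2.728 1.925 0.804
v -2.572 0.555 1.396
v -2.104 0.812 0.816
v -2.05 1.129 1.536
v -2.435 1.817 1.528
v -2.865 0.663 0.672
v -3.25 1.351 0.664
v -2.523 1.303 0.364
v -2.019 1.592 0.897
v -3.281 0.888 1.303
v -2.777 1.177 1.836
f 2 1 5
f 2 5 3
f 3 5 6
f 3 6 4
f 5 1 7
f 5 7 6
f 6 7 8
f 6 8 4
f 7 1 9
f 7 9 8
f 8 9 10
f 8 10 4
f 9 1 11
f 9 11 10
f 10 11 12
f 10 12 4
f 11 1 13
f 11 13 12
f 12 13 14
f 12 14 4
f 13 1 15
f 13 15 14
f 14 15 16
f 14 16 4
f 15 1 17
f 15 17 16
f 16 17 18
f 16 18 4
f 17 1 19
f 17 19 18
f 18 19 20
f 18 20 4
f 19 1 2
f 19 2 20
f 20 2 3
f 20 3 4
f 21 32 26
f 21 26 22
f 21 22 28
f 21 28 31
f 21 31 32
f 22 26 30
f 26 32 25
f 32 31 23
f 31 28 27
f 28 22 29
f 24 30 25
f 24 25 23
f 24 23 27
f 24 27 29
f 24 29 30
f 25 30 26
f 23 25 32
f 27 23 31
f 29 27 28
f 30 29 22



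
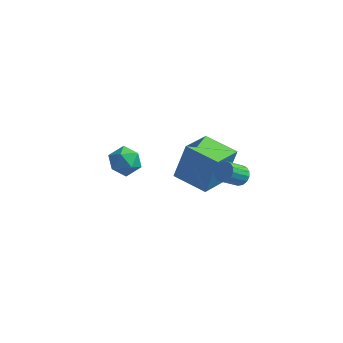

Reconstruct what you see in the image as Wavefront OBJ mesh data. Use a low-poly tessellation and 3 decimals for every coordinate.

v -2.994 3.413 -1.826
v -2.1 3.045 -1.83
v -3.36 2.535 -3.07
v -2.466 2.167 -3.074
v -3.078 1.943 -2.359
v -2.851 2.485 -1.59
v -2.609 3.095 -3.31
v -2.382 3.637 -2.541
v -1.861 2.848 -2.747
v -2.151 2.137 -2.159
v -3.309 3.443 -2.741
v -3.599 2.732 -2.153
v 4.206 -0.428 1.67
v 4.648 -0.802 1.699
v 4.016 -1.486 2.519
v 3.574 -1.112 2.49
v 4.705 -0.599 1.913
v 4.073 -1.282 2.732
v 4.627 -0.349 2.061
v 3.995 -1.033 2.88
v 4.437 -0.121 2.105
v 3.805 -0.805 2.924
v 4.185 0.025 2.032
v 3.553 -0.659 2.851
v 3.938 0.049 1.863
v 3.307 -0.634 2.682
v 3.764 -0.054 1.641
v 3.132 -0.738 2.461
v 3.707 -0.258 1.428
v 3.075 -0.941 2.247
v 3.785 -0.507 1.28
v 3.153 -1.191 2.099
v 3.975 -0.735 1.236
v 3.343 -1.419 2.055
v 4.227 -0.881 1.309
v 3.595 -1.565 2.128
v 4.473 -0.906 1.478
v 3.842 -1.589 2.297
v 0.823 -0.268 0.441
v 1.24 0.392 2.336
v 1.321 1.505 -0.287
v 1.738 2.165 1.609
v 2.602 -0.845 0.251
v 3.019 -0.185 2.147
v 3.1 0.928 -0.476
v 3.517 1.588 1.419
f 1 12 6
f 1 6 2
f 1 2 8
f 1 8 11
f 1 11 12
f 2 6 10
f 6 12 5
f 12 11 3
f 11 8 7
f 8 2 9
f 4 10 5
f 4 5 3
f 4 3 7
f 4 7 9
f 4 9 10
f 5 10 6
f 3 5 12
f 7 3 11
f 9 7 8
f 10 9 2
f 14 13 17
f 14 17 15
f 15 17 18
f 15 18 16
f 17 13 19
f 17 19 18
f 18 19 20
f 18 20 16
f 19 13 21
f 19 21 20
f 20 21 22
f 20 22 16
f 21 13 23
f 21 23 22
f 22 23 24
f 22 24 16
f 23 13 25
f 23 25 24
f 24 25 26
f 24 26 16
f 25 13 27
f 25 27 26
f 26 27 28
f 26 28 16
f 27 13 29
f 27 29 28
f 28 29 30
f 28 30 16
f 29 13 31
f 29 31 30
f 30 31 32
f 30 32 16
f 31 13 33
f 31 33 32
f 32 33 34
f 32 34 16
f 33 13 35
f 33 35 34
f 34 35 36
f 34 36 16
f 35 13 37
f 35 37 36
f 36 37 38
f 36 38 16
f 37 13 14
f 37 14 38
f 38 14 15
f 38 15 16
f 40 42 39
f 43 40 39
f 39 42 41
f 41 43 39
f 40 46 42
f 44 40 43
f 44 46 40
f 42 46 41
f 45 43 41
f 41 46 45
f 45 44 43
f 46 44 45



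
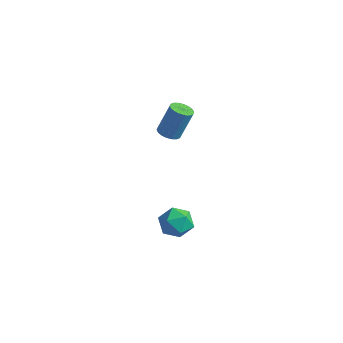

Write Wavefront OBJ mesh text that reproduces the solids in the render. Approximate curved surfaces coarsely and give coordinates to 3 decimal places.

v 2.357 -4.261 -3.38
v 2.795 -3.685 -2.707
v 3.565 -3.995 -4.393
v 4.003 -3.419 -3.72
v 3.939 -4.394 -3.57
v 3.193 -4.558 -2.943
v 3.167 -3.122 -4.157
v 2.421 -3.286 -3.53
v 3.296 -2.981 -3.187
v 3.773 -3.767 -2.824
v 2.587 -3.913 -4.276
v 3.064 -4.699 -3.913
v -3.041 2.706 -3.836
v -2.558 3.141 -4.095
v -2.155 3.77 -2.282
v -2.639 3.334 -2.024
v -2.816 3.315 -4.097
v -2.414 3.943 -2.285
v -3.119 3.368 -4.049
v -2.717 3.997 -2.236
v -3.407 3.29 -3.958
v -3.004 3.919 -2.145
v -3.622 3.097 -3.843
v -3.219 3.725 -2.03
v -3.722 2.825 -3.726
v -3.32 3.454 -1.914
v -3.688 2.531 -3.632
v -3.285 3.159 -1.82
v -3.525 2.27 -3.578
v -3.122 2.899 -1.765
v -3.266 2.097 -3.575
v -2.864 2.725 -1.763
v -2.963 2.043 -3.624
v -2.561 2.672 -1.811
v -2.676 2.121 -3.715
v -2.273 2.75 -1.902
v -2.461 2.315 -3.83
v -2.058 2.943 -2.017
v -2.36 2.586 -3.946
v -1.958 3.215 -2.134
v -2.395 2.881 -4.04
v -1.992 3.509 -2.228
f 1 12 6
f 1 6 2
f 1 2 8
f 1 8 11
f 1 11 12
f 2 6 10
f 6 12 5
f 12 11 3
f 11 8 7
f 8 2 9
f 4 10 5
f 4 5 3
f 4 3 7
f 4 7 9
f 4 9 10
f 5 10 6
f 3 5 12
f 7 3 11
f 9 7 8
f 10 9 2
f 14 13 17
f 14 17 15
f 15 17 18
f 15 18 16
f 17 13 19
f 17 19 18
f 18 19 20
f 18 20 16
f 19 13 21
f 19 21 20
f 20 21 22
f 20 22 16
f 21 13 23
f 21 23 22
f 22 23 24
f 22 24 16
f 23 13 25
f 23 25 24
f 24 25 26
f 24 26 16
f 25 13 27
f 25 27 26
f 26 27 28
f 26 28 16
f 27 13 29
f 27 29 28
f 28 29 30
f 28 30 16
f 29 13 31
f 29 31 30
f 30 31 32
f 30 32 16
f 31 13 33
f 31 33 32
f 32 33 34
f 32 34 16
f 33 13 35
f 33 35 34
f 34 35 36
f 34 36 16
f 35 13 37
f 35 37 36
f 36 37 38
f 36 38 16
f 37 13 39
f 37 39 38
f 38 39 40
f 38 40 16
f 39 13 41
f 39 41 40
f 40 41 42
f 40 42 16
f 41 13 14
f 41 14 42
f 42 14 15
f 42 15 16



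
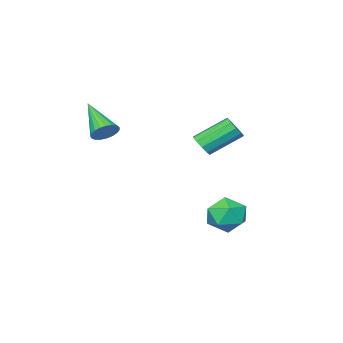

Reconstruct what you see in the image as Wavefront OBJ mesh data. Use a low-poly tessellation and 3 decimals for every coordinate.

v -1.356 -1.548 0.256
v -0.884 -1.331 0.68
v -2.252 -0.515 1.787
v -2.724 -0.732 1.364
v -0.942 -1.038 0.392
v -2.311 -0.223 1.5
v -1.159 -0.94 0.053
v -2.527 -0.125 1.16
v -1.45 -1.074 -0.209
v -2.819 -0.259 0.899
v -1.706 -1.389 -0.293
v -3.074 -0.574 0.815
v -1.828 -1.765 -0.167
v -3.196 -0.949 0.94
v -1.769 -2.057 0.12
v -3.138 -1.242 1.228
v -1.553 -2.155 0.46
v -2.921 -1.34 1.567
v -1.261 -2.021 0.721
v -2.63 -1.206 1.829
v -1.006 -1.706 0.805
v -2.374 -0.891 1.913
v 3.689 -2.25 2.054
v 4.162 -2.004 2.509
v 3.351 -3.95 3.326
v 3.915 -1.883 2.606
v 3.63 -1.825 2.607
v 3.355 -1.84 2.513
v 3.138 -1.927 2.34
v 3.016 -2.069 2.117
v 3.011 -2.242 1.883
v 3.123 -2.417 1.679
v 3.333 -2.563 1.54
v 3.604 -2.655 1.49
v 3.891 -2.676 1.537
v 4.142 -2.624 1.674
v 4.316 -2.507 1.877
v 4.381 -2.346 2.11
v 4.326 -2.168 2.334
v -1.481 1.426 -2.733
v -0.833 1.867 -3.495
v -0.787 -0.167 -3.065
v -0.139 0.274 -3.827
v 0.027 0.501 -2.771
v -0.402 1.486 -2.566
v -1.218 0.214 -3.994
v -1.647 1.199 -3.789
v -0.671 1.118 -4.275
v 0.099 1.296 -3.519
v -1.719 0.404 -3.041
v -0.949 0.582 -2.285
f 2 1 5
f 2 5 3
f 3 5 6
f 3 6 4
f 5 1 7
f 5 7 6
f 6 7 8
f 6 8 4
f 7 1 9
f 7 9 8
f 8 9 10
f 8 10 4
f 9 1 11
f 9 11 10
f 10 11 12
f 10 12 4
f 11 1 13
f 11 13 12
f 12 13 14
f 12 14 4
f 13 1 15
f 13 15 14
f 14 15 16
f 14 16 4
f 15 1 17
f 15 17 16
f 16 17 18
f 16 18 4
f 17 1 19
f 17 19 18
f 18 19 20
f 18 20 4
f 19 1 21
f 19 21 20
f 20 21 22
f 20 22 4
f 21 1 2
f 21 2 22
f 22 2 3
f 22 3 4
f 24 23 26
f 24 26 25
f 26 23 27
f 26 27 25
f 27 23 28
f 27 28 25
f 28 23 29
f 28 29 25
f 29 23 30
f 29 30 25
f 30 23 31
f 30 31 25
f 31 23 32
f 31 32 25
f 32 23 33
f 32 33 25
f 33 23 34
f 33 34 25
f 34 23 35
f 34 35 25
f 35 23 36
f 35 36 25
f 36 23 37
f 36 37 25
f 37 23 38
f 37 38 25
f 38 23 39
f 38 39 25
f 39 23 24
f 39 24 25
f 40 51 45
f 40 45 41
f 40 41 47
f 40 47 50
f 40 50 51
f 41 45 49
f 45 51 44
f 51 50 42
f 50 47 46
f 47 41 48
f 43 49 44
f 43 44 42
f 43 42 46
f 43 46 48
f 43 48 49
f 44 49 45
f 42 44 51
f 46 42 50
f 48 46 47
f 49 48 41



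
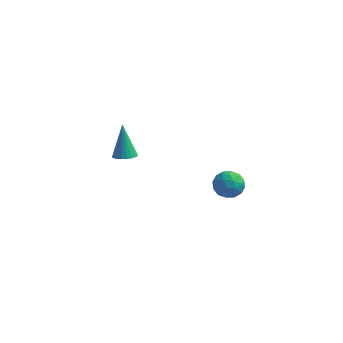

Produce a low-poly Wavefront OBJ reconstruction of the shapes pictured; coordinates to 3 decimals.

v -3.714 -0.632 -4.041
v -3.171 -0.754 -3.874
v -4.066 0.012 -2.419
v -3.147 -0.543 -3.953
v -3.209 -0.346 -4.045
v -3.348 -0.192 -4.136
v -3.542 -0.106 -4.213
v -3.763 -0.099 -4.263
v -3.976 -0.174 -4.28
v -4.149 -0.318 -4.26
v -4.256 -0.51 -4.207
v -4.28 -0.721 -4.128
v -4.218 -0.919 -4.037
v -4.079 -1.072 -3.945
v -3.885 -1.159 -3.868
v -3.664 -1.166 -3.818
v -3.451 -1.091 -3.801
v -3.278 -0.946 -3.821
v 2.205 -3.395 -1.26
v 2.846 -3.724 -1.34
v 1.694 -4.236 -1.9
v 2.335 -4.565 -1.98
v 2.013 -4.551 -1.33
v 2.329 -4.032 -0.935
v 2.211 -3.928 -2.305
v 2.527 -3.409 -1.91
v 2.85 -4.054 -1.986
v 2.728 -4.439 -1.384
v 1.812 -3.521 -1.856
v 1.69 -3.906 -1.254
v 2.571 -3.486 -1.244
v 1.969 -4.474 -1.996
v 1.78 -4.466 -1.614
v 2.157 -4.659 -1.662
v 2.267 -3.667 -1.005
v 2.644 -3.86 -1.053
v 2.154 -4.346 -1.047
v 1.896 -4.1 -2.187
v 2.273 -4.293 -2.235
v 2.383 -3.301 -1.578
v 2.76 -3.494 -1.626
v 2.386 -3.614 -2.193
v 2.95 -3.873 -1.671
v 2.649 -4.367 -2.047
v 2.576 -3.993 -2.238
v 2.762 -3.688 -2.006
v 2.878 -4.099 -1.317
v 2.577 -4.593 -1.693
v 2.388 -4.585 -1.311
v 2.574 -4.28 -1.078
v 2.88 -4.293 -1.696
v 1.963 -3.367 -1.547
v 1.662 -3.861 -1.923
v 1.966 -3.68 -2.162
v 2.152 -3.375 -1.929
v 1.891 -3.593 -1.193
v 1.59 -4.087 -1.569
v 1.778 -4.272 -1.234
v 1.964 -3.967 -1.002
v 1.66 -3.667 -1.544
f 2 1 4
f 2 4 3
f 4 1 5
f 4 5 3
f 5 1 6
f 5 6 3
f 6 1 7
f 6 7 3
f 7 1 8
f 7 8 3
f 8 1 9
f 8 9 3
f 9 1 10
f 9 10 3
f 10 1 11
f 10 11 3
f 11 1 12
f 11 12 3
f 12 1 13
f 12 13 3
f 13 1 14
f 13 14 3
f 14 1 15
f 14 15 3
f 15 1 16
f 15 16 3
f 16 1 17
f 16 17 3
f 17 1 18
f 17 18 3
f 18 1 2
f 18 2 3
f 19 56 35
f 56 30 59
f 35 59 24
f 56 59 35
f 19 35 31
f 35 24 36
f 31 36 20
f 35 36 31
f 19 31 40
f 31 20 41
f 40 41 26
f 31 41 40
f 19 40 52
f 40 26 55
f 52 55 29
f 40 55 52
f 19 52 56
f 52 29 60
f 56 60 30
f 52 60 56
f 20 36 47
f 36 24 50
f 47 50 28
f 36 50 47
f 24 59 37
f 59 30 58
f 37 58 23
f 59 58 37
f 30 60 57
f 60 29 53
f 57 53 21
f 60 53 57
f 29 55 54
f 55 26 42
f 54 42 25
f 55 42 54
f 26 41 46
f 41 20 43
f 46 43 27
f 41 43 46
f 22 48 34
f 48 28 49
f 34 49 23
f 48 49 34
f 22 34 32
f 34 23 33
f 32 33 21
f 34 33 32
f 22 32 39
f 32 21 38
f 39 38 25
f 32 38 39
f 22 39 44
f 39 25 45
f 44 45 27
f 39 45 44
f 22 44 48
f 44 27 51
f 48 51 28
f 44 51 48
f 23 49 37
f 49 28 50
f 37 50 24
f 49 50 37
f 21 33 57
f 33 23 58
f 57 58 30
f 33 58 57
f 25 38 54
f 38 21 53
f 54 53 29
f 38 53 54
f 27 45 46
f 45 25 42
f 46 42 26
f 45 42 46
f 28 51 47
f 51 27 43
f 47 43 20
f 51 43 47



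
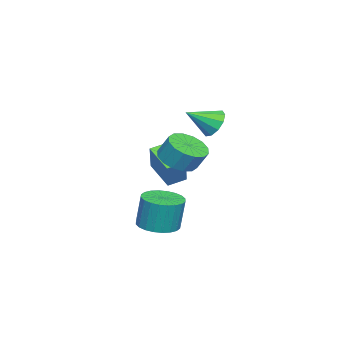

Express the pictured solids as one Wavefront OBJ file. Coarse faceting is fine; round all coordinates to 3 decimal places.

v 1.358 -1.043 -0.466
v 2.086 -1.775 -0.114
v 2.209 -1.148 0.937
v 1.482 -0.417 0.586
v 2.391 -1.384 -0.384
v 2.514 -0.757 0.668
v 2.419 -0.901 -0.675
v 2.542 -0.274 0.376
v 2.163 -0.457 -0.91
v 2.286 0.17 0.141
v 1.691 -0.17 -1.026
v 1.814 0.457 0.025
v 1.13 -0.117 -0.992
v 1.253 0.51 0.059
v 0.631 -0.312 -0.817
v 0.754 0.315 0.234
v 0.326 -0.703 -0.548
v 0.449 -0.076 0.504
v 0.298 -1.186 -0.256
v 0.421 -0.559 0.795
v 0.554 -1.63 -0.021
v 0.677 -1.003 1.03
v 1.026 -1.917 0.095
v 1.149 -1.29 1.146
v 1.587 -1.97 0.061
v 1.71 -1.343 1.112
v -2.689 -3.021 -3.871
v -3.717 -4.337 -2.987
v -3.406 -2.267 -3.583
v -4.434 -3.583 -2.699
v -1.746 -2.717 -2.321
v -2.774 -4.033 -1.437
v -2.463 -1.963 -2.033
v -3.491 -3.279 -1.149
v -4.219 -1.075 0.205
v -3.485 -0.963 -0.387
v -3.301 -2.285 1.115
v -3.421 -0.582 0.055
v -3.663 -0.39 0.555
v -4.116 -0.459 0.921
v -4.609 -0.764 1.014
v -4.954 -1.188 0.798
v -5.017 -1.569 0.355
v -4.776 -1.761 -0.144
v -4.322 -1.692 -0.51
v -3.829 -1.387 -0.603
v 2.178 -1.73 -4.619
v 2.754 -2.647 -4.487
v 2.777 -2.366 -2.648
v 2.202 -1.45 -2.781
v 3.064 -2.36 -4.534
v 3.087 -2.079 -2.696
v 3.24 -1.977 -4.595
v 3.263 -1.696 -2.756
v 3.254 -1.557 -4.659
v 3.277 -1.276 -2.821
v 3.104 -1.163 -4.718
v 3.127 -0.882 -2.879
v 2.813 -0.856 -4.761
v 2.837 -0.575 -2.922
v 2.426 -0.682 -4.783
v 2.449 -0.401 -2.944
v 2.001 -0.667 -4.779
v 2.024 -0.386 -2.941
v 1.603 -0.814 -4.752
v 1.626 -0.533 -2.913
v 1.293 -1.101 -4.704
v 1.316 -0.82 -2.866
v 1.117 -1.484 -4.644
v 1.14 -1.203 -2.805
v 1.103 -1.904 -4.579
v 1.126 -1.623 -2.741
v 1.253 -2.298 -4.521
v 1.276 -2.017 -2.682
v 1.543 -2.605 -4.478
v 1.567 -2.324 -2.639
v 1.931 -2.779 -4.456
v 1.954 -2.498 -2.617
v 2.356 -2.794 -4.459
v 2.379 -2.513 -2.621
f 2 1 5
f 2 5 3
f 3 5 6
f 3 6 4
f 5 1 7
f 5 7 6
f 6 7 8
f 6 8 4
f 7 1 9
f 7 9 8
f 8 9 10
f 8 10 4
f 9 1 11
f 9 11 10
f 10 11 12
f 10 12 4
f 11 1 13
f 11 13 12
f 12 13 14
f 12 14 4
f 13 1 15
f 13 15 14
f 14 15 16
f 14 16 4
f 15 1 17
f 15 17 16
f 16 17 18
f 16 18 4
f 17 1 19
f 17 19 18
f 18 19 20
f 18 20 4
f 19 1 21
f 19 21 20
f 20 21 22
f 20 22 4
f 21 1 23
f 21 23 22
f 22 23 24
f 22 24 4
f 23 1 25
f 23 25 24
f 24 25 26
f 24 26 4
f 25 1 2
f 25 2 26
f 26 2 3
f 26 3 4
f 28 30 27
f 31 28 27
f 27 30 29
f 29 31 27
f 28 34 30
f 32 28 31
f 32 34 28
f 30 34 29
f 33 31 29
f 29 34 33
f 33 32 31
f 34 32 33
f 36 35 38
f 36 38 37
f 38 35 39
f 38 39 37
f 39 35 40
f 39 40 37
f 40 35 41
f 40 41 37
f 41 35 42
f 41 42 37
f 42 35 43
f 42 43 37
f 43 35 44
f 43 44 37
f 44 35 45
f 44 45 37
f 45 35 46
f 45 46 37
f 46 35 36
f 46 36 37
f 48 47 51
f 48 51 49
f 49 51 52
f 49 52 50
f 51 47 53
f 51 53 52
f 52 53 54
f 52 54 50
f 53 47 55
f 53 55 54
f 54 55 56
f 54 56 50
f 55 47 57
f 55 57 56
f 56 57 58
f 56 58 50
f 57 47 59
f 57 59 58
f 58 59 60
f 58 60 50
f 59 47 61
f 59 61 60
f 60 61 62
f 60 62 50
f 61 47 63
f 61 63 62
f 62 63 64
f 62 64 50
f 63 47 65
f 63 65 64
f 64 65 66
f 64 66 50
f 65 47 67
f 65 67 66
f 66 67 68
f 66 68 50
f 67 47 69
f 67 69 68
f 68 69 70
f 68 70 50
f 69 47 71
f 69 71 70
f 70 71 72
f 70 72 50
f 71 47 73
f 71 73 72
f 72 73 74
f 72 74 50
f 73 47 75
f 73 75 74
f 74 75 76
f 74 76 50
f 75 47 77
f 75 77 76
f 76 77 78
f 76 78 50
f 77 47 79
f 77 79 78
f 78 79 80
f 78 80 50
f 79 47 48
f 79 48 80
f 80 48 49
f 80 49 50



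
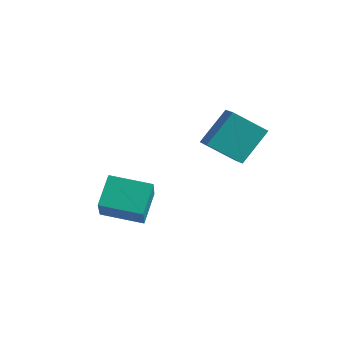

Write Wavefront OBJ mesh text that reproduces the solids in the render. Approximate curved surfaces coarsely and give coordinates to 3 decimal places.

v 0.208 -0.609 -4.13
v -0.189 0.454 -3.134
v 1.742 0.242 -4.429
v 1.346 1.305 -3.432
v 1.014 -1.585 -2.768
v 0.618 -0.522 -1.771
v 2.549 -0.734 -3.066
v 2.152 0.329 -2.07
v 2.459 2.733 -0.704
v 2.689 4.021 0.618
v 3.528 3.592 -1.726
v 3.758 4.88 -0.403
v 3.222 2.22 -0.337
v 3.452 3.508 0.986
v 4.291 3.079 -1.358
v 4.521 4.367 -0.036
f 2 4 1
f 5 2 1
f 1 4 3
f 3 5 1
f 2 8 4
f 6 2 5
f 6 8 2
f 4 8 3
f 7 5 3
f 3 8 7
f 7 6 5
f 8 6 7
f 10 12 9
f 13 10 9
f 9 12 11
f 11 13 9
f 10 16 12
f 14 10 13
f 14 16 10
f 12 16 11
f 15 13 11
f 11 16 15
f 15 14 13
f 16 14 15



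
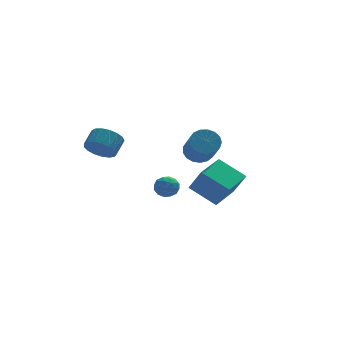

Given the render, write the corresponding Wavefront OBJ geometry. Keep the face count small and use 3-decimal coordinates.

v 0.685 -0.939 3.102
v 1.556 -1.083 2.986
v 1.485 -2.605 4.342
v 0.615 -2.461 4.458
v 1.541 -0.799 3.303
v 1.47 -2.322 4.659
v 1.33 -0.548 3.575
v 1.259 -2.07 4.931
v 0.972 -0.386 3.738
v 0.901 -1.908 5.094
v 0.547 -0.35 3.755
v 0.477 -1.873 5.111
v 0.155 -0.45 3.623
v 0.084 -1.972 4.979
v -0.116 -0.661 3.372
v -0.187 -2.184 4.728
v -0.203 -0.936 3.058
v -0.274 -2.459 4.414
v -0.087 -1.212 2.755
v -0.158 -2.734 4.111
v 0.206 -1.425 2.531
v 0.135 -2.947 3.887
v 0.609 -1.527 2.438
v 0.538 -3.049 3.794
v 1.03 -1.493 2.497
v 0.959 -3.016 3.853
v 1.371 -1.333 2.695
v 1.301 -2.856 4.051
v -2.097 -1.835 0.851
v -1.733 -1.304 1.25
v -1.067 -2.496 0.79
v -0.703 -1.965 1.189
v -1.235 -2.39 1.521
v -1.871 -1.982 1.558
v -0.929 -1.818 0.482
v -1.565 -1.41 0.519
v -1.011 -1.294 1.022
v -1.2 -1.647 1.664
v -1.6 -2.153 0.376
v -1.789 -2.506 1.018
v -2.005 -1.512 1.055
v -0.795 -2.288 0.985
v -1.107 -2.538 1.18
v -0.893 -2.226 1.414
v -2.086 -1.91 1.237
v -1.873 -1.598 1.471
v -1.58 -2.236 1.631
v -0.927 -2.202 0.569
v -0.714 -1.89 0.803
v -1.907 -1.574 0.626
v -1.693 -1.262 0.86
v -1.22 -1.564 0.409
v -1.367 -1.194 1.156
v -0.762 -1.582 1.12
v -0.895 -1.496 0.705
v -1.269 -1.256 0.726
v -1.478 -1.401 1.533
v -0.873 -1.79 1.498
v -1.185 -2.039 1.693
v -1.559 -1.8 1.715
v -1.054 -1.395 1.399
v -1.927 -2.01 0.542
v -1.322 -2.399 0.507
v -1.241 -2 0.325
v -1.615 -1.761 0.347
v -2.038 -2.218 0.92
v -1.433 -2.606 0.884
v -1.531 -2.544 1.314
v -1.905 -2.304 1.335
v -1.746 -2.405 0.641
v -3.99 2.662 2.21
v -3.161 2.154 1.978
v -2.52 2.891 2.658
v -3.35 3.398 2.89
v -3.188 2.49 1.639
v -2.547 3.227 2.319
v -3.399 2.866 1.43
v -2.758 3.603 2.11
v -3.745 3.195 1.401
v -3.104 3.932 2.08
v -4.148 3.402 1.556
v -3.507 4.139 2.236
v -4.514 3.439 1.862
v -3.874 4.176 2.541
v -4.761 3.298 2.247
v -4.12 4.035 2.927
v -4.831 3.011 2.624
v -4.19 3.748 3.303
v -4.709 2.644 2.906
v -4.068 3.381 3.586
v -4.422 2.281 3.028
v -3.781 3.018 3.708
v -4.036 2.006 2.964
v -3.395 2.743 3.644
v -3.64 1.88 2.726
v -2.999 2.617 3.406
v -3.324 1.934 2.371
v -2.683 2.671 3.051
v 1.197 2.7 -1.501
v 1.707 1.93 0.021
v 2.7 4.149 -1.271
v 3.21 3.379 0.25
v 2.49 1.521 -2.53
v 3 0.751 -1.009
v 3.993 2.97 -2.301
v 4.503 2.2 -0.779
f 2 1 5
f 2 5 3
f 3 5 6
f 3 6 4
f 5 1 7
f 5 7 6
f 6 7 8
f 6 8 4
f 7 1 9
f 7 9 8
f 8 9 10
f 8 10 4
f 9 1 11
f 9 11 10
f 10 11 12
f 10 12 4
f 11 1 13
f 11 13 12
f 12 13 14
f 12 14 4
f 13 1 15
f 13 15 14
f 14 15 16
f 14 16 4
f 15 1 17
f 15 17 16
f 16 17 18
f 16 18 4
f 17 1 19
f 17 19 18
f 18 19 20
f 18 20 4
f 19 1 21
f 19 21 20
f 20 21 22
f 20 22 4
f 21 1 23
f 21 23 22
f 22 23 24
f 22 24 4
f 23 1 25
f 23 25 24
f 24 25 26
f 24 26 4
f 25 1 27
f 25 27 26
f 26 27 28
f 26 28 4
f 27 1 2
f 27 2 28
f 28 2 3
f 28 3 4
f 29 66 45
f 66 40 69
f 45 69 34
f 66 69 45
f 29 45 41
f 45 34 46
f 41 46 30
f 45 46 41
f 29 41 50
f 41 30 51
f 50 51 36
f 41 51 50
f 29 50 62
f 50 36 65
f 62 65 39
f 50 65 62
f 29 62 66
f 62 39 70
f 66 70 40
f 62 70 66
f 30 46 57
f 46 34 60
f 57 60 38
f 46 60 57
f 34 69 47
f 69 40 68
f 47 68 33
f 69 68 47
f 40 70 67
f 70 39 63
f 67 63 31
f 70 63 67
f 39 65 64
f 65 36 52
f 64 52 35
f 65 52 64
f 36 51 56
f 51 30 53
f 56 53 37
f 51 53 56
f 32 58 44
f 58 38 59
f 44 59 33
f 58 59 44
f 32 44 42
f 44 33 43
f 42 43 31
f 44 43 42
f 32 42 49
f 42 31 48
f 49 48 35
f 42 48 49
f 32 49 54
f 49 35 55
f 54 55 37
f 49 55 54
f 32 54 58
f 54 37 61
f 58 61 38
f 54 61 58
f 33 59 47
f 59 38 60
f 47 60 34
f 59 60 47
f 31 43 67
f 43 33 68
f 67 68 40
f 43 68 67
f 35 48 64
f 48 31 63
f 64 63 39
f 48 63 64
f 37 55 56
f 55 35 52
f 56 52 36
f 55 52 56
f 38 61 57
f 61 37 53
f 57 53 30
f 61 53 57
f 72 71 75
f 72 75 73
f 73 75 76
f 73 76 74
f 75 71 77
f 75 77 76
f 76 77 78
f 76 78 74
f 77 71 79
f 77 79 78
f 78 79 80
f 78 80 74
f 79 71 81
f 79 81 80
f 80 81 82
f 80 82 74
f 81 71 83
f 81 83 82
f 82 83 84
f 82 84 74
f 83 71 85
f 83 85 84
f 84 85 86
f 84 86 74
f 85 71 87
f 85 87 86
f 86 87 88
f 86 88 74
f 87 71 89
f 87 89 88
f 88 89 90
f 88 90 74
f 89 71 91
f 89 91 90
f 90 91 92
f 90 92 74
f 91 71 93
f 91 93 92
f 92 93 94
f 92 94 74
f 93 71 95
f 93 95 94
f 94 95 96
f 94 96 74
f 95 71 97
f 95 97 96
f 96 97 98
f 96 98 74
f 97 71 72
f 97 72 98
f 98 72 73
f 98 73 74
f 100 102 99
f 103 100 99
f 99 102 101
f 101 103 99
f 100 106 102
f 104 100 103
f 104 106 100
f 102 106 101
f 105 103 101
f 101 106 105
f 105 104 103
f 106 104 105



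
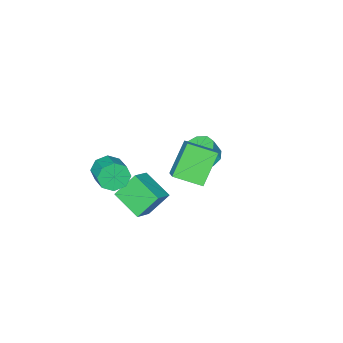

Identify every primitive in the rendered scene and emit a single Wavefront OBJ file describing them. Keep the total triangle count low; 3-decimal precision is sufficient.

v 2.823 0.663 1.056
v 3.189 0.191 1.716
v 3.802 1.406 2.245
v 3.437 1.877 1.584
v 3.591 0.226 1.167
v 4.204 1.441 1.696
v 3.544 0.518 0.553
v 4.157 1.732 1.082
v 3.075 0.894 0.234
v 3.688 2.109 0.762
v 2.458 1.134 0.395
v 3.071 2.349 0.924
v 2.056 1.099 0.944
v 2.669 2.314 1.473
v 2.103 0.808 1.558
v 2.716 2.022 2.087
v 2.572 0.431 1.878
v 3.185 1.646 2.406
v -3.633 1.385 -1.484
v -2.896 1.857 -1.734
v -2.45 1.706 -0.707
v -3.187 1.235 -0.456
v -3.322 2.241 -1.493
v -2.876 2.09 -0.466
v -3.894 2.224 -1.247
v -3.448 2.074 -0.22
v -4.344 1.816 -1.112
v -3.898 1.665 -0.085
v -4.461 1.205 -1.151
v -4.015 1.055 -0.124
v -4.19 0.68 -1.345
v -3.745 0.529 -0.318
v -3.659 0.484 -1.605
v -3.213 0.333 -0.577
v -3.116 0.71 -1.807
v -2.67 0.559 -0.78
v -2.814 1.252 -1.858
v -2.369 1.101 -0.831
v 1.034 3.404 -0.429
v 1.042 1.687 0.312
v 2.074 3.669 0.173
v 2.082 1.952 0.913
v 1.958 2.828 -1.773
v 1.966 1.111 -1.033
v 2.998 3.093 -1.172
v 3.006 1.376 -0.431
v -1.766 3.87 1.846
v -0.788 2.623 2.434
v -1.011 4.858 2.684
v -0.033 3.611 3.272
v -0.387 4.189 0.228
v 0.591 2.942 0.816
v 0.368 5.177 1.066
v 1.346 3.93 1.654
f 2 1 5
f 2 5 3
f 3 5 6
f 3 6 4
f 5 1 7
f 5 7 6
f 6 7 8
f 6 8 4
f 7 1 9
f 7 9 8
f 8 9 10
f 8 10 4
f 9 1 11
f 9 11 10
f 10 11 12
f 10 12 4
f 11 1 13
f 11 13 12
f 12 13 14
f 12 14 4
f 13 1 15
f 13 15 14
f 14 15 16
f 14 16 4
f 15 1 17
f 15 17 16
f 16 17 18
f 16 18 4
f 17 1 2
f 17 2 18
f 18 2 3
f 18 3 4
f 20 19 23
f 20 23 21
f 21 23 24
f 21 24 22
f 23 19 25
f 23 25 24
f 24 25 26
f 24 26 22
f 25 19 27
f 25 27 26
f 26 27 28
f 26 28 22
f 27 19 29
f 27 29 28
f 28 29 30
f 28 30 22
f 29 19 31
f 29 31 30
f 30 31 32
f 30 32 22
f 31 19 33
f 31 33 32
f 32 33 34
f 32 34 22
f 33 19 35
f 33 35 34
f 34 35 36
f 34 36 22
f 35 19 37
f 35 37 36
f 36 37 38
f 36 38 22
f 37 19 20
f 37 20 38
f 38 20 21
f 38 21 22
f 40 42 39
f 43 40 39
f 39 42 41
f 41 43 39
f 40 46 42
f 44 40 43
f 44 46 40
f 42 46 41
f 45 43 41
f 41 46 45
f 45 44 43
f 46 44 45
f 48 50 47
f 51 48 47
f 47 50 49
f 49 51 47
f 48 54 50
f 52 48 51
f 52 54 48
f 50 54 49
f 53 51 49
f 49 54 53
f 53 52 51
f 54 52 53



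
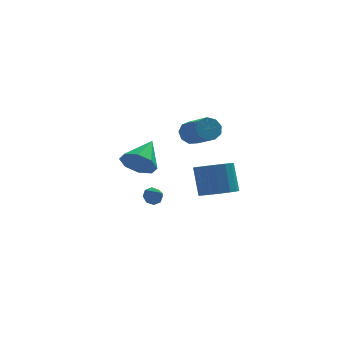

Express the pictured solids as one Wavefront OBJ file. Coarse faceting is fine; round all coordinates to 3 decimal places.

v 3.54 -3.557 2.207
v 4.415 -3.167 2.144
v 4.215 -2.474 3.65
v 3.34 -2.863 3.713
v 4.139 -2.848 1.96
v 3.939 -2.155 3.467
v 3.726 -2.692 1.834
v 3.526 -1.999 3.34
v 3.27 -2.734 1.793
v 3.071 -2.041 3.299
v 2.876 -2.964 1.846
v 2.677 -2.271 3.352
v 2.634 -3.33 1.983
v 2.435 -2.637 3.489
v 2.6 -3.748 2.17
v 2.4 -3.055 3.677
v 2.781 -4.122 2.366
v 2.581 -3.429 3.873
v 3.135 -4.367 2.526
v 2.936 -3.674 4.032
v 3.583 -4.426 2.612
v 3.383 -3.733 4.119
v 4.02 -4.286 2.606
v 3.821 -3.592 4.112
v 4.348 -3.978 2.508
v 4.148 -3.285 4.014
v 4.49 -3.575 2.341
v 4.291 -2.882 3.847
v -0.016 -0.404 2.807
v 0.589 -1.024 3.266
v 0.736 0.984 3.693
v 0.875 -0.768 2.621
v 0.639 -0.299 2.086
v 0.02 0.109 1.973
v -0.62 0.216 2.349
v -0.907 -0.04 2.993
v -0.671 -0.509 3.528
v -0.052 -0.917 3.641
v 0.657 -0.724 0.745
v 1.024 -0.793 0.354
v 1.083 -1.456 1.275
v 1.145 -0.518 0.638
v 0.98 -0.363 0.984
v 0.626 -0.419 1.19
v 0.291 -0.654 1.135
v 0.169 -0.929 0.852
v 0.334 -1.084 0.506
v 0.688 -1.028 0.3
v 2.82 3.134 3.262
v 3.2 3.584 3.693
v 3.921 2.135 4.569
v 3.54 1.686 4.138
v 2.755 3.487 3.898
v 3.476 2.038 4.774
v 2.34 3.224 3.806
v 3.061 1.775 4.681
v 2.15 2.92 3.458
v 2.871 1.471 4.334
v 2.273 2.716 3.02
v 2.994 1.267 3.895
v 2.652 2.708 2.694
v 3.372 1.259 3.57
v 3.109 2.899 2.635
v 3.83 1.45 3.51
v 3.431 3.201 2.869
v 4.152 1.752 3.744
v 3.467 3.471 3.287
v 4.188 2.022 4.162
f 2 1 5
f 2 5 3
f 3 5 6
f 3 6 4
f 5 1 7
f 5 7 6
f 6 7 8
f 6 8 4
f 7 1 9
f 7 9 8
f 8 9 10
f 8 10 4
f 9 1 11
f 9 11 10
f 10 11 12
f 10 12 4
f 11 1 13
f 11 13 12
f 12 13 14
f 12 14 4
f 13 1 15
f 13 15 14
f 14 15 16
f 14 16 4
f 15 1 17
f 15 17 16
f 16 17 18
f 16 18 4
f 17 1 19
f 17 19 18
f 18 19 20
f 18 20 4
f 19 1 21
f 19 21 20
f 20 21 22
f 20 22 4
f 21 1 23
f 21 23 22
f 22 23 24
f 22 24 4
f 23 1 25
f 23 25 24
f 24 25 26
f 24 26 4
f 25 1 27
f 25 27 26
f 26 27 28
f 26 28 4
f 27 1 2
f 27 2 28
f 28 2 3
f 28 3 4
f 30 29 32
f 30 32 31
f 32 29 33
f 32 33 31
f 33 29 34
f 33 34 31
f 34 29 35
f 34 35 31
f 35 29 36
f 35 36 31
f 36 29 37
f 36 37 31
f 37 29 38
f 37 38 31
f 38 29 30
f 38 30 31
f 40 39 42
f 40 42 41
f 42 39 43
f 42 43 41
f 43 39 44
f 43 44 41
f 44 39 45
f 44 45 41
f 45 39 46
f 45 46 41
f 46 39 47
f 46 47 41
f 47 39 48
f 47 48 41
f 48 39 40
f 48 40 41
f 50 49 53
f 50 53 51
f 51 53 54
f 51 54 52
f 53 49 55
f 53 55 54
f 54 55 56
f 54 56 52
f 55 49 57
f 55 57 56
f 56 57 58
f 56 58 52
f 57 49 59
f 57 59 58
f 58 59 60
f 58 60 52
f 59 49 61
f 59 61 60
f 60 61 62
f 60 62 52
f 61 49 63
f 61 63 62
f 62 63 64
f 62 64 52
f 63 49 65
f 63 65 64
f 64 65 66
f 64 66 52
f 65 49 67
f 65 67 66
f 66 67 68
f 66 68 52
f 67 49 50
f 67 50 68
f 68 50 51
f 68 51 52

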